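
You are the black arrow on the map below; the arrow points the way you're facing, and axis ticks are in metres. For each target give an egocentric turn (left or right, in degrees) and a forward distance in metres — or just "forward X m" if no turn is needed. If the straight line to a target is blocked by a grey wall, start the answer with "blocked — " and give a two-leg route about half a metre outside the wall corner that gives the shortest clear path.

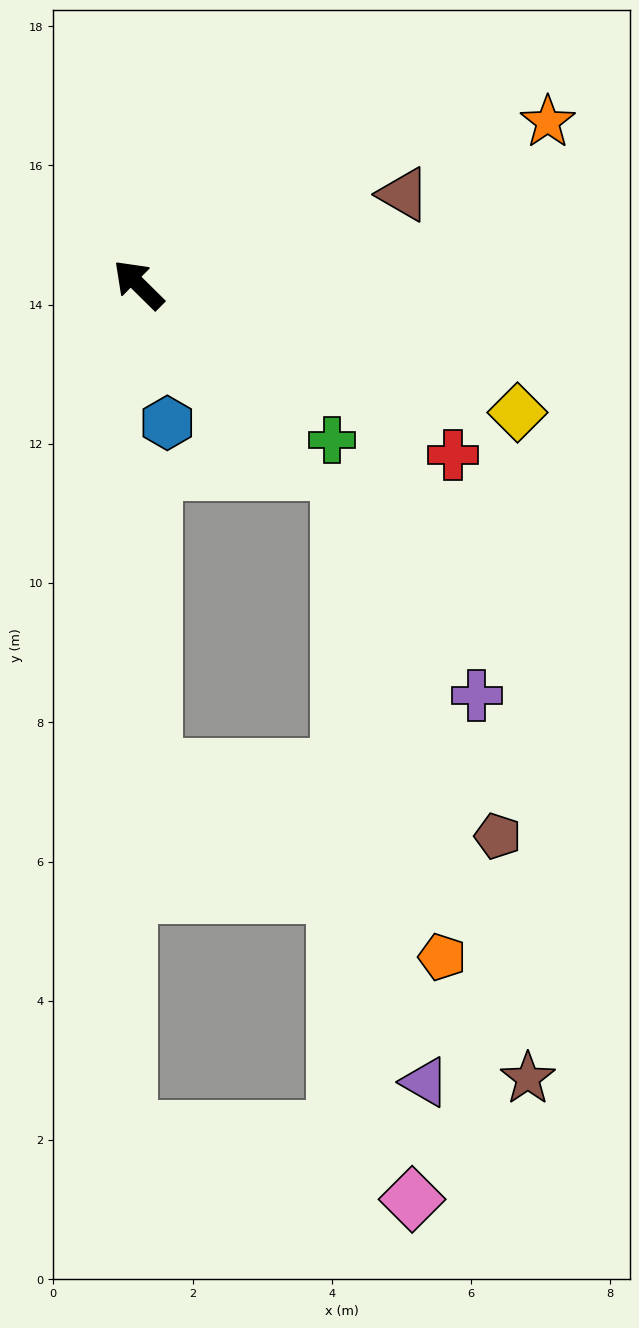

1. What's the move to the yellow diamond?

turn right 154°, forward 5.7 m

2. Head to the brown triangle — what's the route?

turn right 117°, forward 4.0 m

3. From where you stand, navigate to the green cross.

turn right 174°, forward 3.6 m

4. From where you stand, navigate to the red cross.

turn right 164°, forward 5.1 m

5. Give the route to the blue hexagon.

turn left 146°, forward 2.0 m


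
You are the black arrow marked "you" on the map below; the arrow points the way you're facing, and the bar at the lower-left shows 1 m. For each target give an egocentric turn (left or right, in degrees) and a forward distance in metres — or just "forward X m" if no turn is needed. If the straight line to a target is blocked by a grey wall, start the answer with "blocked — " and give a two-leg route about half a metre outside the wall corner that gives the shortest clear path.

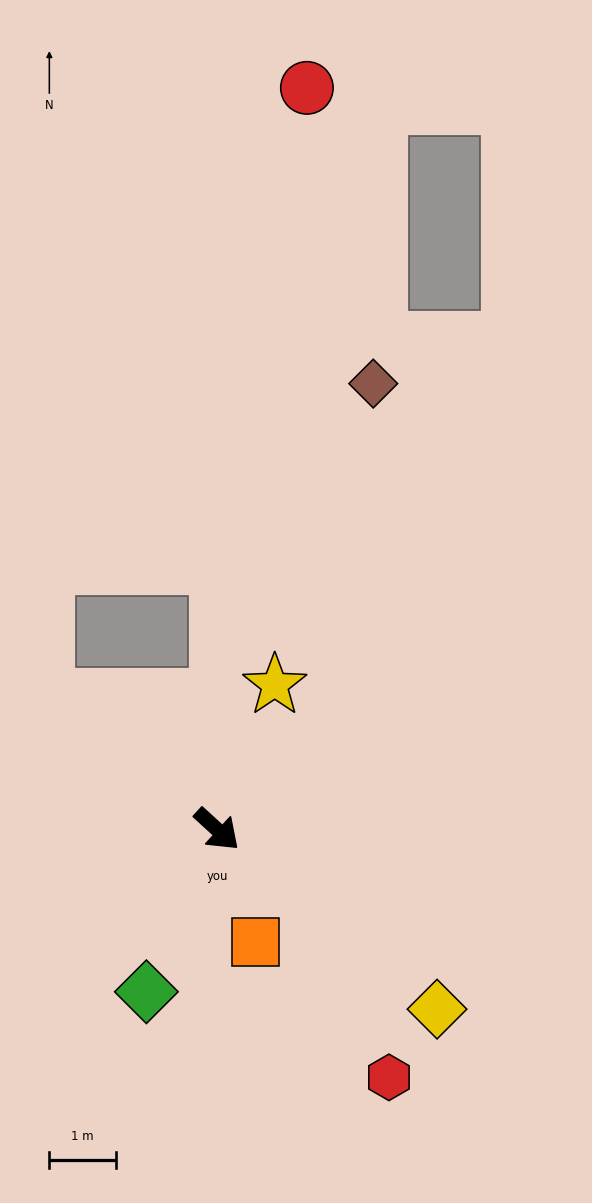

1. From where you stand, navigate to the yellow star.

turn left 111°, forward 2.3 m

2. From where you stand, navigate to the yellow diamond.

turn left 3°, forward 4.3 m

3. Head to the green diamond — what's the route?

turn right 71°, forward 2.7 m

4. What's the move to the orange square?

turn right 29°, forward 1.8 m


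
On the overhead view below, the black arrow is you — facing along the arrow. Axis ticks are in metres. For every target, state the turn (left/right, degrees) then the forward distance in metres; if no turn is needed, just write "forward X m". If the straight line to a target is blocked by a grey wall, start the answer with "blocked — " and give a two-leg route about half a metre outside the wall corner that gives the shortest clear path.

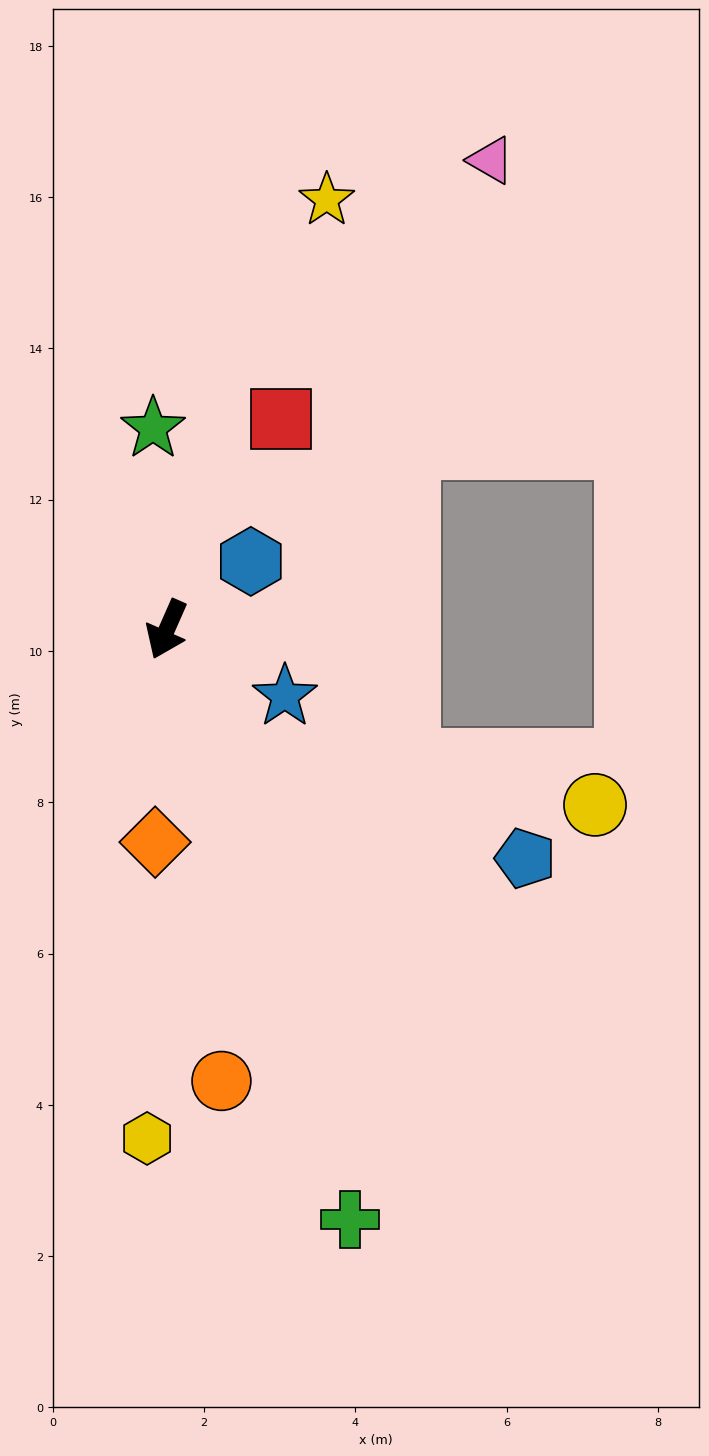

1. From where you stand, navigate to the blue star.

turn left 84°, forward 1.8 m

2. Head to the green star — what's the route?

turn right 152°, forward 2.7 m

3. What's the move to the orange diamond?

turn left 21°, forward 2.8 m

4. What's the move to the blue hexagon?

turn left 153°, forward 1.4 m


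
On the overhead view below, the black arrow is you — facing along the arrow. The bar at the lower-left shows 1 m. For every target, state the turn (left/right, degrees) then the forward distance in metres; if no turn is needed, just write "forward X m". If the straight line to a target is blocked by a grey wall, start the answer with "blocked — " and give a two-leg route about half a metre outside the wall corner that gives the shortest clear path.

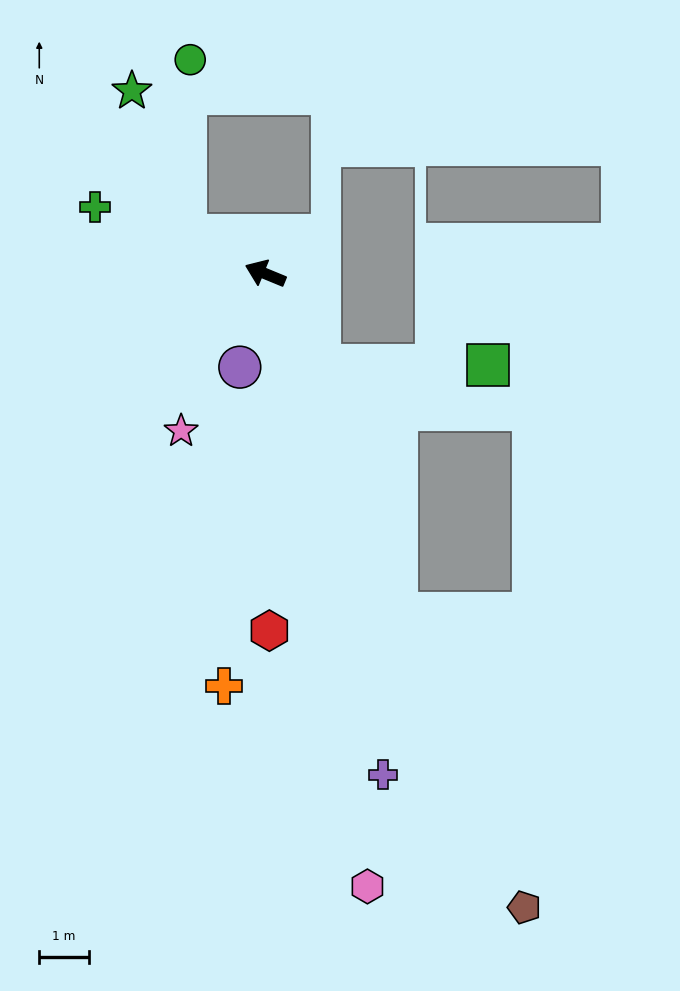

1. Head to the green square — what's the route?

blocked — turn left 143°, forward 2.2 m, then turn left 59°, forward 3.4 m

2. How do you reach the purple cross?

turn left 126°, forward 10.4 m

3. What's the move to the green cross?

forward 3.7 m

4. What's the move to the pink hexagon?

turn left 122°, forward 12.6 m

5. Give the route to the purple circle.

turn left 97°, forward 2.0 m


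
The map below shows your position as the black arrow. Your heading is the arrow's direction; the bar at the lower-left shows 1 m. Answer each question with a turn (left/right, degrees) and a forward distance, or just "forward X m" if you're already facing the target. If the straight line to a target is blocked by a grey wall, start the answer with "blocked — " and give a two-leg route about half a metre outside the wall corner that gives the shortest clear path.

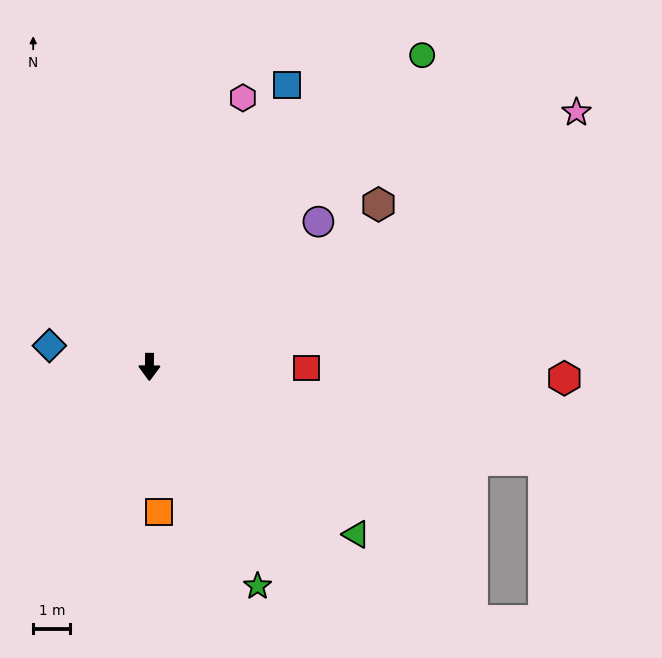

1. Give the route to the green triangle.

turn left 51°, forward 7.2 m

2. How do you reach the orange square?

turn left 4°, forward 3.9 m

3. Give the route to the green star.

turn left 27°, forward 6.6 m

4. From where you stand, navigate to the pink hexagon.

turn left 161°, forward 7.7 m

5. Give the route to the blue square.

turn left 154°, forward 8.4 m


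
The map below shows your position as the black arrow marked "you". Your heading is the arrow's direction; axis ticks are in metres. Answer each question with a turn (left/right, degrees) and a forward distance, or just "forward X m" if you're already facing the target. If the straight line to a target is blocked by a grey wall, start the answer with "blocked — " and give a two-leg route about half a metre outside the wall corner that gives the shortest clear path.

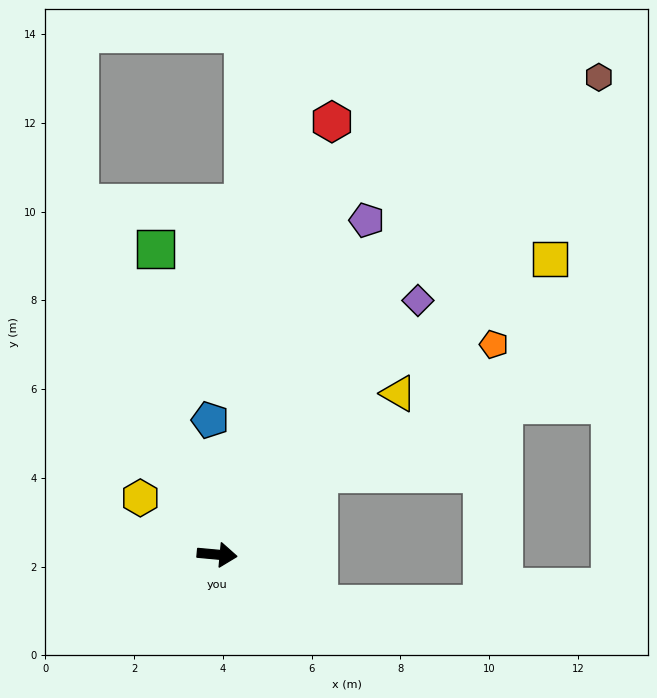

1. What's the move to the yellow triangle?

turn left 47°, forward 5.5 m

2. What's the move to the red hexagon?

turn left 80°, forward 10.1 m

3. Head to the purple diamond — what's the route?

turn left 57°, forward 7.3 m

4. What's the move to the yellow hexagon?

turn left 149°, forward 2.2 m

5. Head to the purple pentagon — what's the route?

turn left 71°, forward 8.3 m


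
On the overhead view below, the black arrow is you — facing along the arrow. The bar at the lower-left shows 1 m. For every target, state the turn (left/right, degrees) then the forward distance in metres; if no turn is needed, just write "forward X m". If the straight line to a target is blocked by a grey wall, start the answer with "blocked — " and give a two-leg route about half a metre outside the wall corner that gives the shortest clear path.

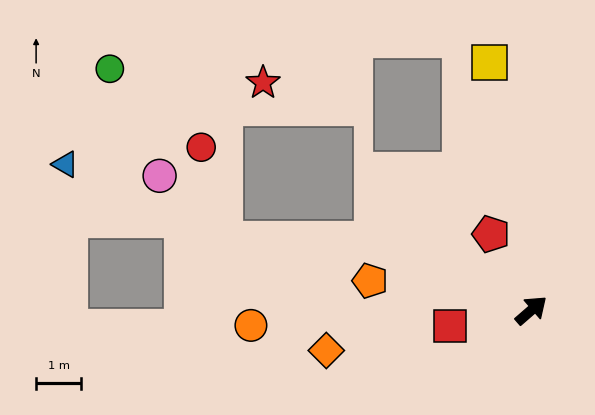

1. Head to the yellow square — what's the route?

turn left 59°, forward 5.6 m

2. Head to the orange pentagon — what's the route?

turn left 129°, forward 3.6 m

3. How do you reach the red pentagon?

turn left 77°, forward 1.9 m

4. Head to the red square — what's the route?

turn left 150°, forward 1.8 m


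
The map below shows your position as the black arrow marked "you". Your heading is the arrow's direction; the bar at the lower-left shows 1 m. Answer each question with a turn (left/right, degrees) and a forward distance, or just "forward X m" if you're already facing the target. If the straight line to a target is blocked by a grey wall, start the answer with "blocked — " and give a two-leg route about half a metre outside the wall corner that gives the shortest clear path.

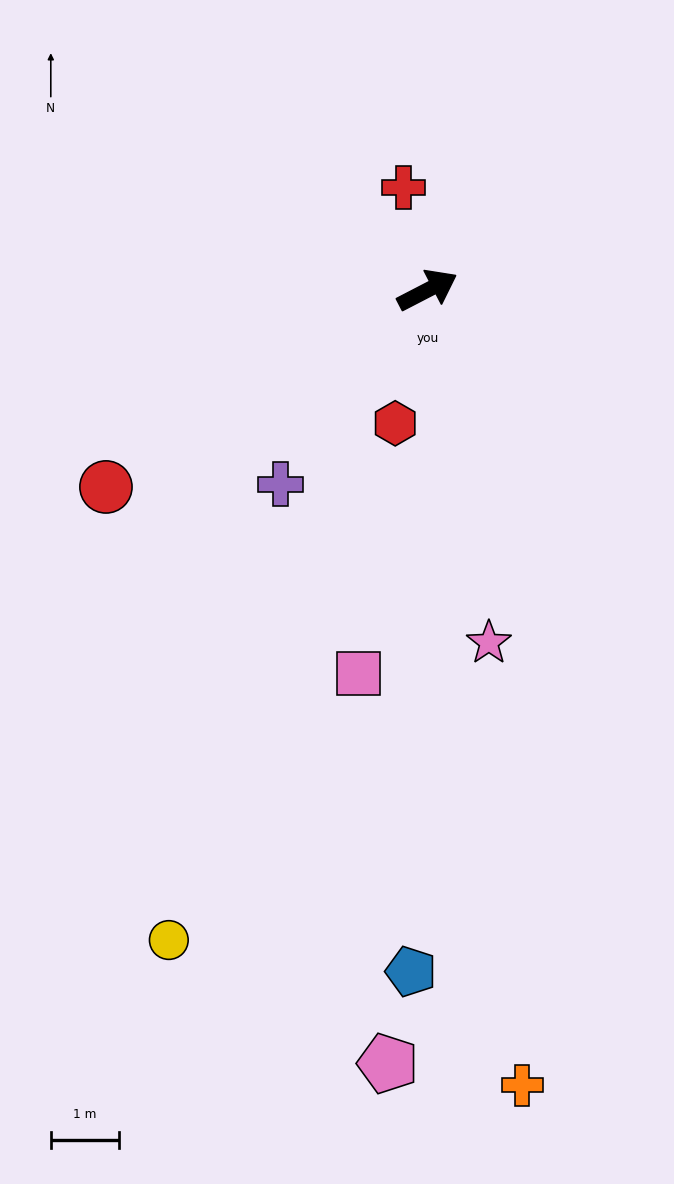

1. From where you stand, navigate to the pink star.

turn right 108°, forward 5.2 m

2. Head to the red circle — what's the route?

turn right 176°, forward 5.5 m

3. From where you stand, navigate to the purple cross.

turn right 154°, forward 3.6 m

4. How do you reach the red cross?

turn left 76°, forward 1.5 m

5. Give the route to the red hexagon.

turn right 131°, forward 2.0 m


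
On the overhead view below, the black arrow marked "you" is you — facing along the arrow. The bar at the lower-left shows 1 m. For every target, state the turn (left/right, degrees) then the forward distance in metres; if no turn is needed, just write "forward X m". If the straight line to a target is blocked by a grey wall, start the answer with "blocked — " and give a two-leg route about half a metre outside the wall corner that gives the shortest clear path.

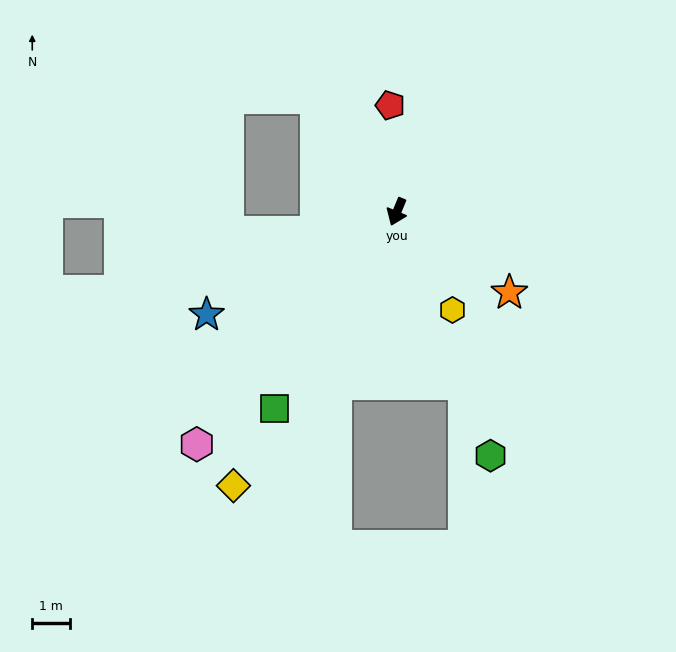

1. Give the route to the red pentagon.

turn right 154°, forward 2.9 m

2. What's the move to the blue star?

turn right 39°, forward 5.8 m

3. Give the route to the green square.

turn right 9°, forward 6.2 m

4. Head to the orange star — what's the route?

turn left 77°, forward 3.7 m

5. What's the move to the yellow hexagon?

turn left 52°, forward 3.0 m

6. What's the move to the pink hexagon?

turn right 18°, forward 8.2 m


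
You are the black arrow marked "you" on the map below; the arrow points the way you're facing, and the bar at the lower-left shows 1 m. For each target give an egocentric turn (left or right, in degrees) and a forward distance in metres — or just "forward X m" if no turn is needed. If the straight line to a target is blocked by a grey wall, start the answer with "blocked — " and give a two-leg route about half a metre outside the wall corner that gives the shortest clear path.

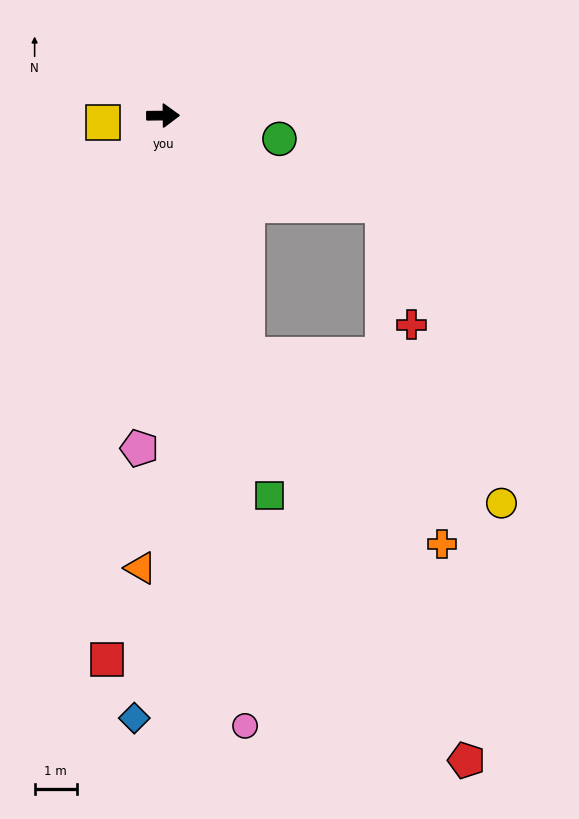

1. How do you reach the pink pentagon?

turn right 95°, forward 7.9 m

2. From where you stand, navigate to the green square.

turn right 75°, forward 9.4 m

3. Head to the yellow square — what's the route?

turn right 174°, forward 1.4 m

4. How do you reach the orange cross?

blocked — turn right 71°, forward 6.0 m, then turn left 26°, forward 6.5 m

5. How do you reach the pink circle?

turn right 83°, forward 14.6 m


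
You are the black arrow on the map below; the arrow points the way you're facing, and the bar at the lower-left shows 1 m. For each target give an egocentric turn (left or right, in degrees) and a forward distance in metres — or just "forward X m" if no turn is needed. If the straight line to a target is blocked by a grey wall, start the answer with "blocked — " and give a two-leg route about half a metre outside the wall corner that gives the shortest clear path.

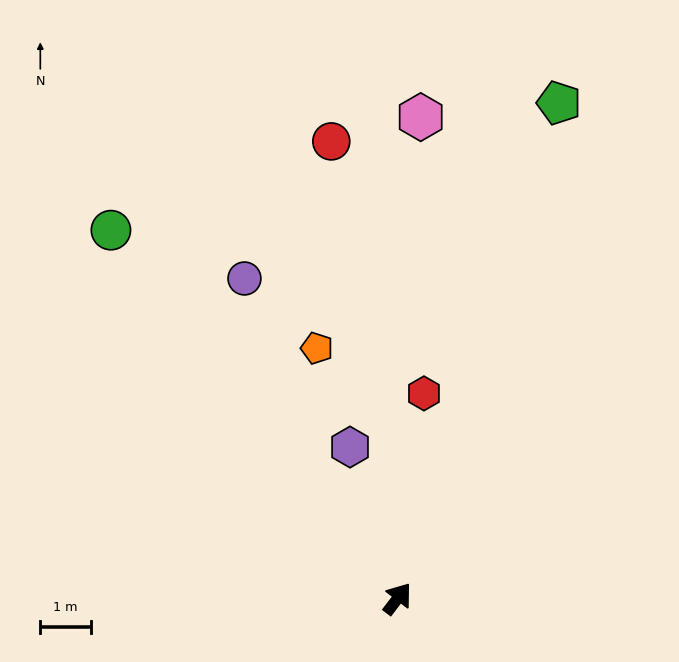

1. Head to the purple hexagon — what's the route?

turn left 55°, forward 3.2 m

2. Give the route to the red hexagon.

turn left 30°, forward 4.1 m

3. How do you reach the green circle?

turn left 75°, forward 9.3 m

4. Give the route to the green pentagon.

turn left 19°, forward 10.4 m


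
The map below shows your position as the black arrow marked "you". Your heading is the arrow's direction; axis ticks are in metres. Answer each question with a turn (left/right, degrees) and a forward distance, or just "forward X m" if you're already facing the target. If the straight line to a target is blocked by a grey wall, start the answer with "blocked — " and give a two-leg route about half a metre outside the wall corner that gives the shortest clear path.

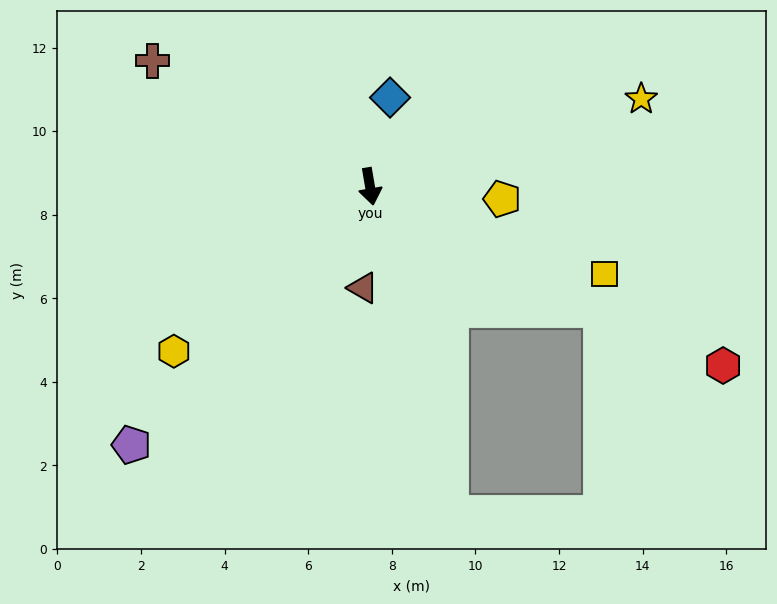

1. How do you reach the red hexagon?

turn left 53°, forward 9.5 m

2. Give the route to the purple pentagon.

turn right 52°, forward 8.4 m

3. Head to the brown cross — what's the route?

turn right 130°, forward 6.0 m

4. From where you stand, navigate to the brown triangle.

turn right 14°, forward 2.4 m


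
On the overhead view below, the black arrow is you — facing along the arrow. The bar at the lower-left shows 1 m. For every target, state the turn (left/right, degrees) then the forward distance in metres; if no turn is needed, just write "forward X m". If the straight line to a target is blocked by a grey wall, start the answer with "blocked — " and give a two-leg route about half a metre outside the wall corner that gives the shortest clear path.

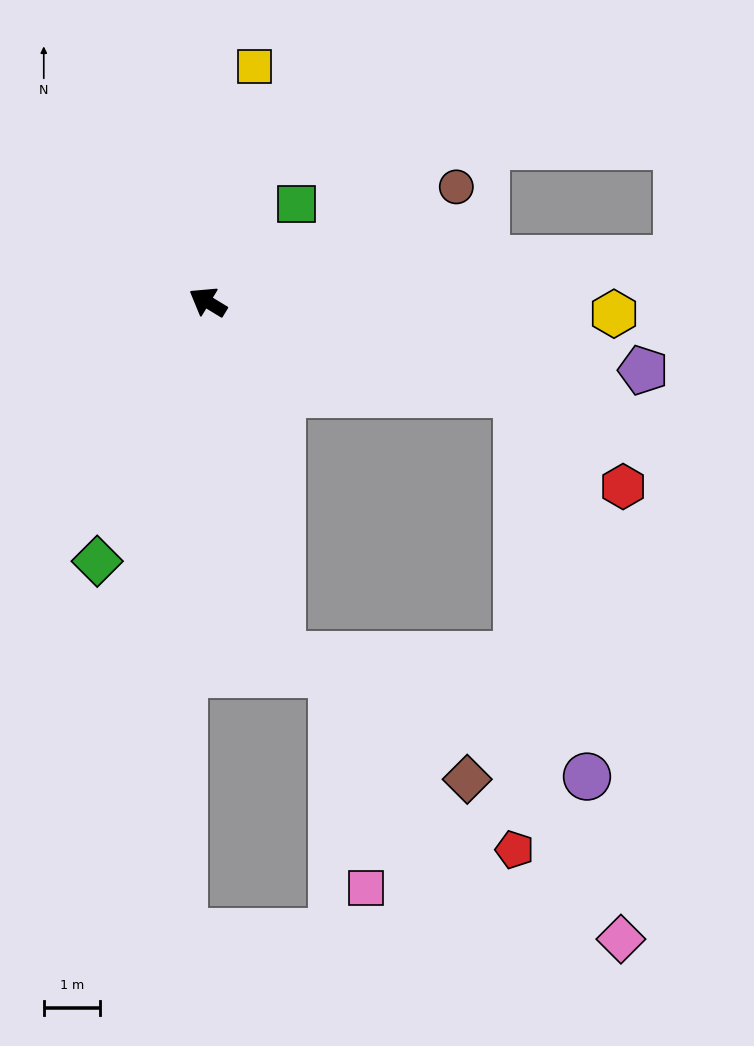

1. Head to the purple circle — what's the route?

blocked — turn left 133°, forward 6.4 m, then turn left 57°, forward 5.9 m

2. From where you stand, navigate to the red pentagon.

blocked — turn right 165°, forward 5.7 m, then turn right 74°, forward 8.1 m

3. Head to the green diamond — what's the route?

turn left 98°, forward 5.0 m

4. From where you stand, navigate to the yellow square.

turn right 70°, forward 4.3 m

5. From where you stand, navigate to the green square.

turn right 101°, forward 2.4 m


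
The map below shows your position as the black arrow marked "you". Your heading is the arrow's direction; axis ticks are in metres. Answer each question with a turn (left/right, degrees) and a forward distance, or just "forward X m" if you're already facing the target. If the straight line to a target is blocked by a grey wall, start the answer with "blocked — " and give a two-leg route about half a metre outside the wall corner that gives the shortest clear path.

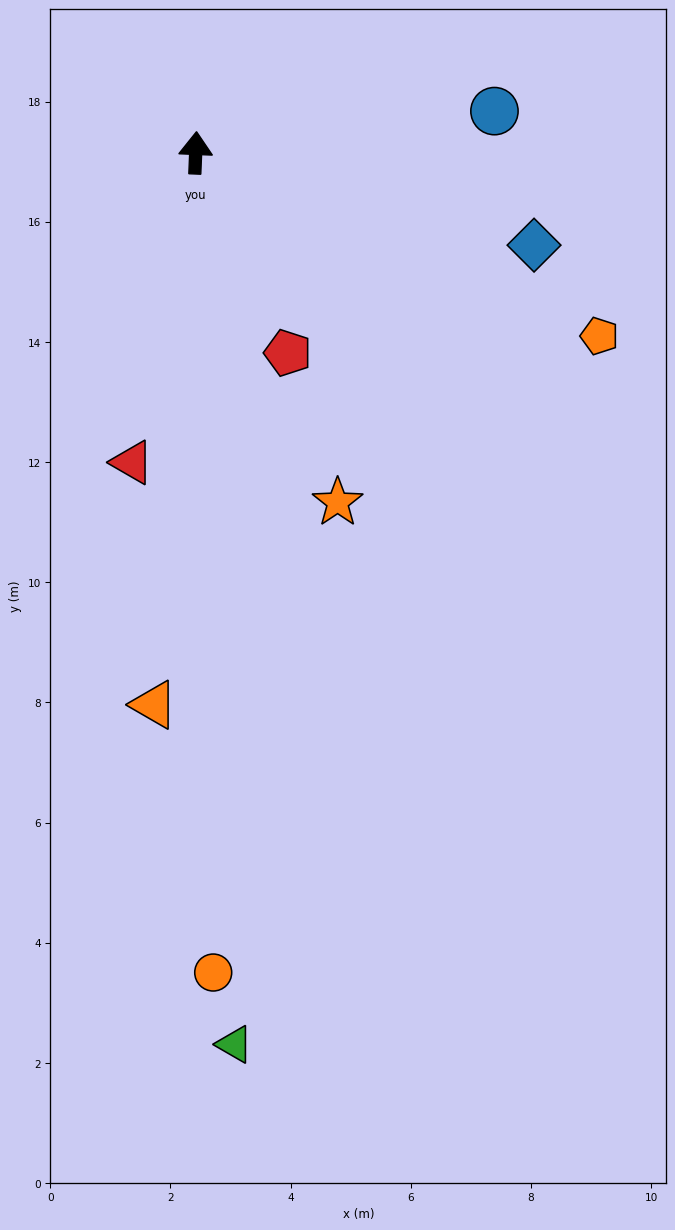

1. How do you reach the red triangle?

turn left 171°, forward 5.3 m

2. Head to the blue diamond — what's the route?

turn right 103°, forward 5.8 m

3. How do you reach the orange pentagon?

turn right 112°, forward 7.4 m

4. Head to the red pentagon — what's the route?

turn right 153°, forward 3.7 m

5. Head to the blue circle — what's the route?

turn right 80°, forward 5.0 m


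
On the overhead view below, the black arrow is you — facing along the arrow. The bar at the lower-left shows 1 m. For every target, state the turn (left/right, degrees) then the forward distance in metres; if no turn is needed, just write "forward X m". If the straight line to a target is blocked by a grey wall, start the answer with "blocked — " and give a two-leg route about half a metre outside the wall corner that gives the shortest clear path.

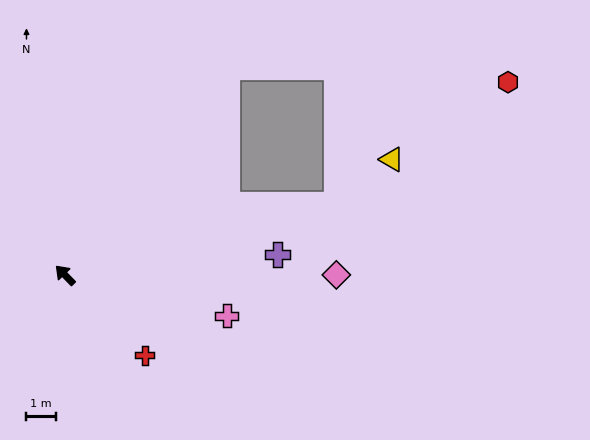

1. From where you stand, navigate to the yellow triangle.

blocked — turn right 120°, forward 9.6 m, then turn left 25°, forward 2.5 m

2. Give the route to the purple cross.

turn right 129°, forward 7.3 m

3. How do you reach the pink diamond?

turn right 134°, forward 9.3 m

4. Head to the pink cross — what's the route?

turn right 148°, forward 5.7 m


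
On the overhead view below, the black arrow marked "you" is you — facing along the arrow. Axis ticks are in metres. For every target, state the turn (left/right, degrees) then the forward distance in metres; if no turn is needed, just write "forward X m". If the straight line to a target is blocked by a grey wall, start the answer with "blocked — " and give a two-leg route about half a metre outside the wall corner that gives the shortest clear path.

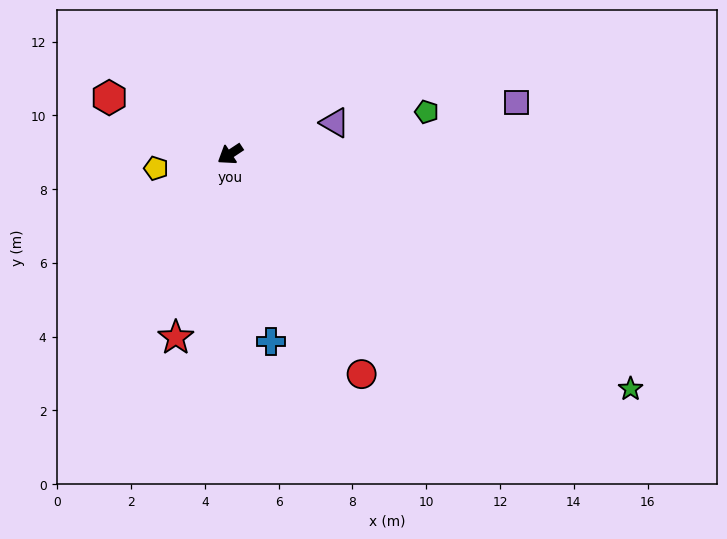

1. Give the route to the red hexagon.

turn right 59°, forward 3.6 m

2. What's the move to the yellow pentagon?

turn right 23°, forward 2.0 m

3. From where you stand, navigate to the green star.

turn left 116°, forward 12.6 m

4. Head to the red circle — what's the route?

turn left 87°, forward 6.9 m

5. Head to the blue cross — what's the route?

turn left 69°, forward 5.2 m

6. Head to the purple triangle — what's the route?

turn left 163°, forward 3.0 m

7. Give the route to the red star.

turn left 40°, forward 5.2 m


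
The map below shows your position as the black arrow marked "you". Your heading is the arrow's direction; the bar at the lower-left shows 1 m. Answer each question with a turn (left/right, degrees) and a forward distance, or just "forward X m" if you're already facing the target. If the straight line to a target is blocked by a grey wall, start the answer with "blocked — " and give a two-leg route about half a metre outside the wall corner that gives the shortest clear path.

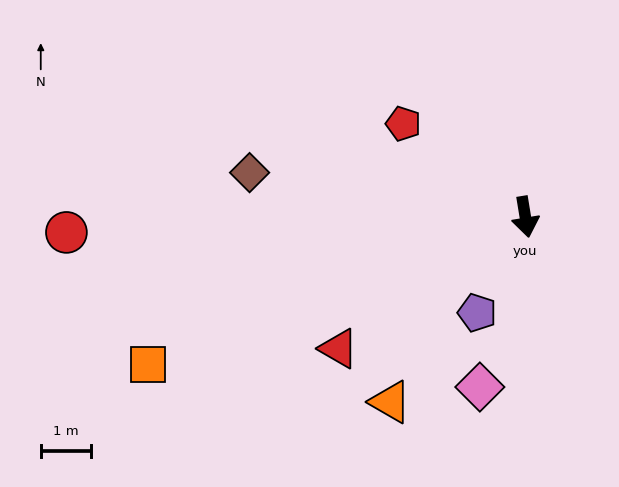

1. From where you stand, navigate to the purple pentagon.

turn right 36°, forward 2.1 m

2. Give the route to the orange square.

turn right 78°, forward 8.1 m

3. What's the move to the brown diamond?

turn right 108°, forward 5.6 m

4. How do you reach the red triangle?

turn right 64°, forward 4.6 m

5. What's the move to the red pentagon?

turn right 137°, forward 3.1 m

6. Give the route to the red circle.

turn right 97°, forward 9.1 m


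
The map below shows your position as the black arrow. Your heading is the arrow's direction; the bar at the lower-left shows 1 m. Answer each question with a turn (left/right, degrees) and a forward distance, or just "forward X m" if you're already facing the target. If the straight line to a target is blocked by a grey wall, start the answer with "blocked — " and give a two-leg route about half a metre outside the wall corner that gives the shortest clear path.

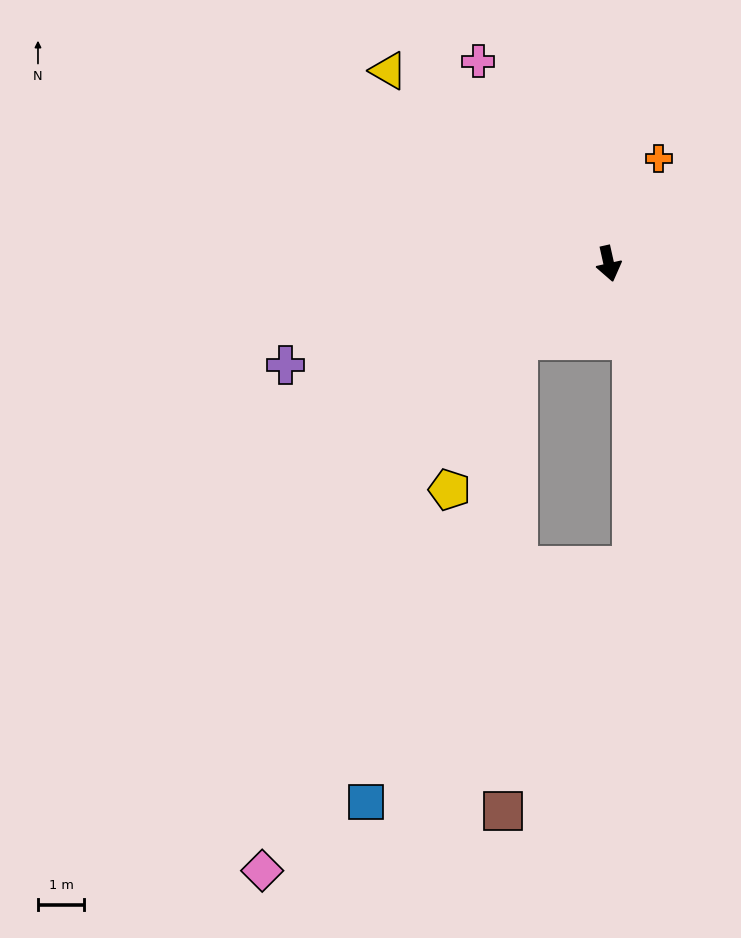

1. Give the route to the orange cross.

turn left 142°, forward 2.5 m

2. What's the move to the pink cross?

turn right 160°, forward 5.2 m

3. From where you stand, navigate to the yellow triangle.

turn right 144°, forward 6.3 m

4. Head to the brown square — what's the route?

blocked — turn right 62°, forward 2.6 m, then turn left 47°, forward 10.2 m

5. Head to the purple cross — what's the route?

turn right 85°, forward 7.3 m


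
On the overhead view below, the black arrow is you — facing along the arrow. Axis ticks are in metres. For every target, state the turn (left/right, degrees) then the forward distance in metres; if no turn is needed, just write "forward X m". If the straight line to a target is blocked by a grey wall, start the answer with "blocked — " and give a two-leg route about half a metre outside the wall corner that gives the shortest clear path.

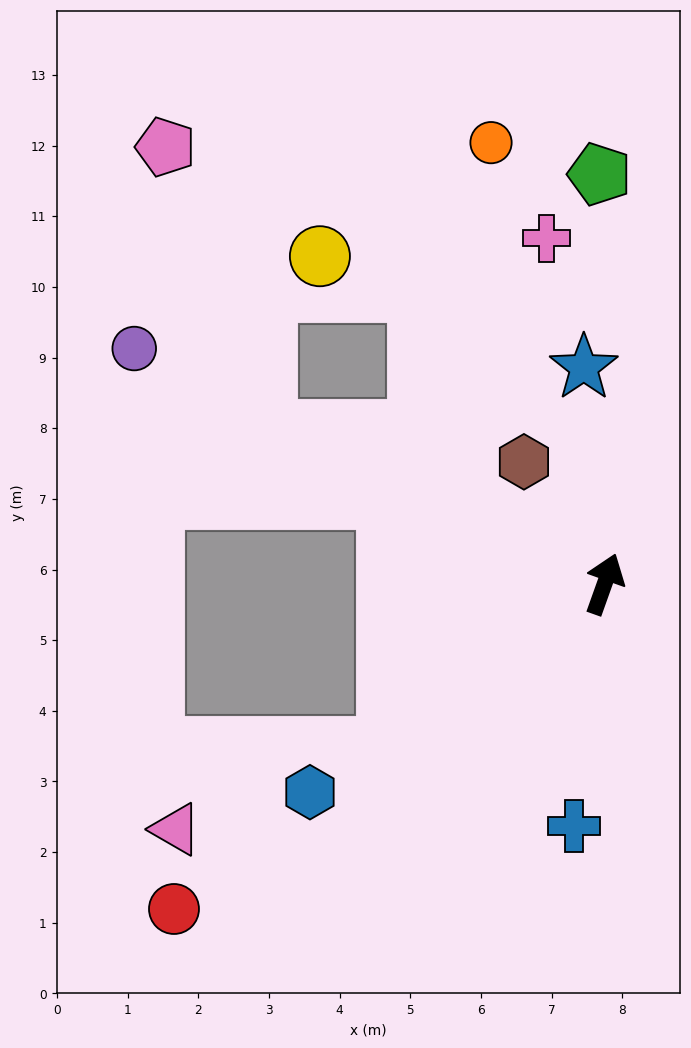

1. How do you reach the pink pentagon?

blocked — turn left 85°, forward 5.2 m, then turn right 46°, forward 4.3 m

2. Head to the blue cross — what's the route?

turn right 168°, forward 3.4 m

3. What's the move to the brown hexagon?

turn left 53°, forward 2.1 m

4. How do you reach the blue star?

turn left 25°, forward 3.1 m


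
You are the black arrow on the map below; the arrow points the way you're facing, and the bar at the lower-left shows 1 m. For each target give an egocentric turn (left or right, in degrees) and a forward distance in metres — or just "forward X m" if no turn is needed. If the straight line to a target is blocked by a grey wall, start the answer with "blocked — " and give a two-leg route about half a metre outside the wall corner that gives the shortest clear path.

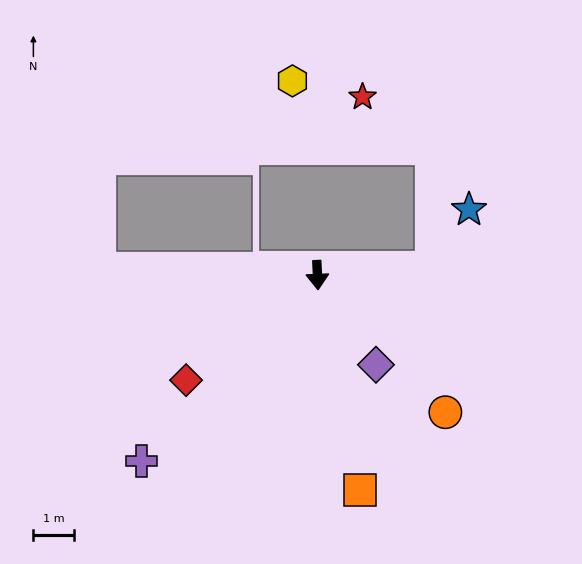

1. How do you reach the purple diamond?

turn left 31°, forward 2.6 m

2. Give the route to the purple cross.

turn right 46°, forward 6.3 m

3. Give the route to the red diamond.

turn right 54°, forward 4.1 m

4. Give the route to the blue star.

blocked — turn left 91°, forward 2.8 m, then turn left 55°, forward 1.7 m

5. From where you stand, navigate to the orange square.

turn left 9°, forward 5.4 m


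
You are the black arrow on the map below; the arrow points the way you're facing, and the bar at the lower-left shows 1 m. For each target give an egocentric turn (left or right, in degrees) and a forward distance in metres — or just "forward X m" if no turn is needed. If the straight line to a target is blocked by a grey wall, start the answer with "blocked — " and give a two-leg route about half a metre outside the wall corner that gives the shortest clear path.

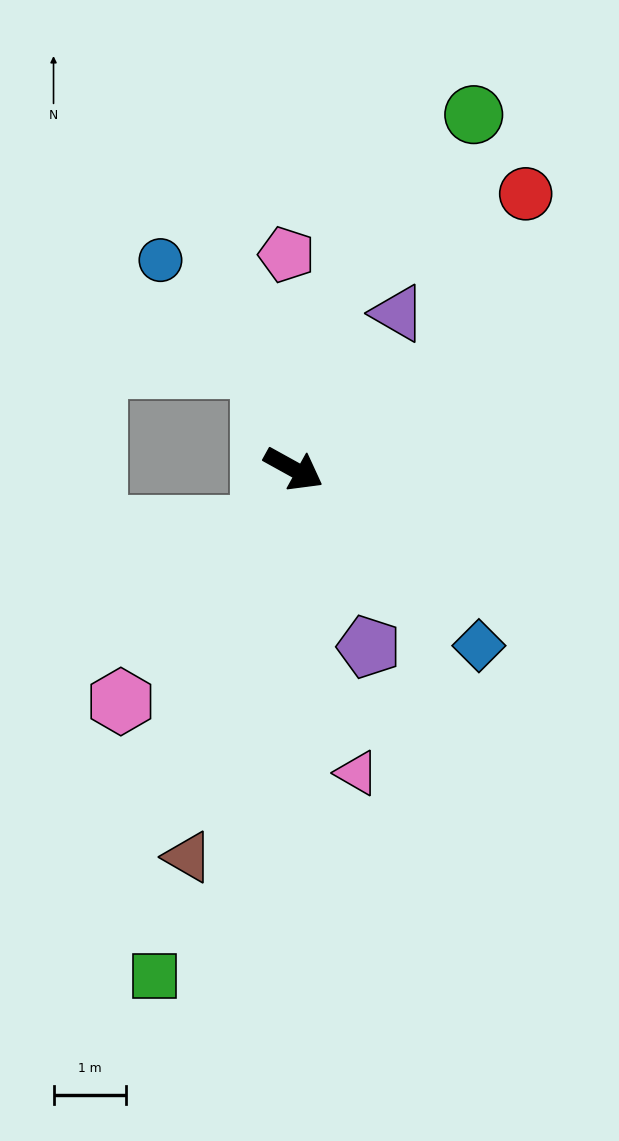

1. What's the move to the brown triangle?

turn right 76°, forward 5.5 m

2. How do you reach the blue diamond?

turn right 15°, forward 3.5 m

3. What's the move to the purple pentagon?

turn right 38°, forward 2.6 m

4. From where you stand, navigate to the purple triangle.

turn left 85°, forward 2.6 m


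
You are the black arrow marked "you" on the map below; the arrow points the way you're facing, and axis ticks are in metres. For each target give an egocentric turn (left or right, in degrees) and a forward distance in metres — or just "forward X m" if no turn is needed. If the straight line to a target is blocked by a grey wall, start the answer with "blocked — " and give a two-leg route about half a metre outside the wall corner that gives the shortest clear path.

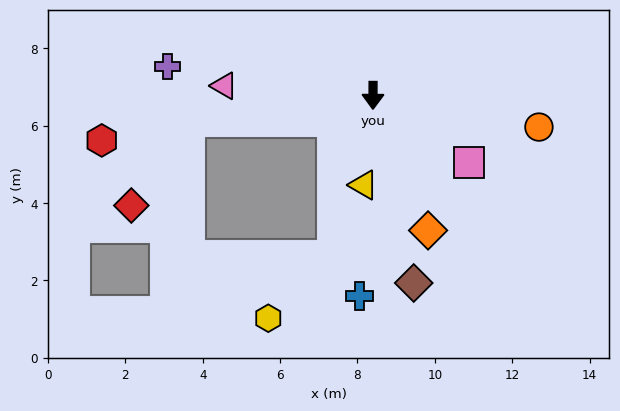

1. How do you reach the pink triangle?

turn right 93°, forward 3.9 m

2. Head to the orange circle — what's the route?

turn left 79°, forward 4.4 m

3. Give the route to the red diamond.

blocked — turn right 82°, forward 4.8 m, then turn left 48°, forward 2.7 m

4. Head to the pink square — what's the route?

turn left 55°, forward 3.0 m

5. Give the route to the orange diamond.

turn left 22°, forward 3.8 m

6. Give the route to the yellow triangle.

turn right 6°, forward 2.3 m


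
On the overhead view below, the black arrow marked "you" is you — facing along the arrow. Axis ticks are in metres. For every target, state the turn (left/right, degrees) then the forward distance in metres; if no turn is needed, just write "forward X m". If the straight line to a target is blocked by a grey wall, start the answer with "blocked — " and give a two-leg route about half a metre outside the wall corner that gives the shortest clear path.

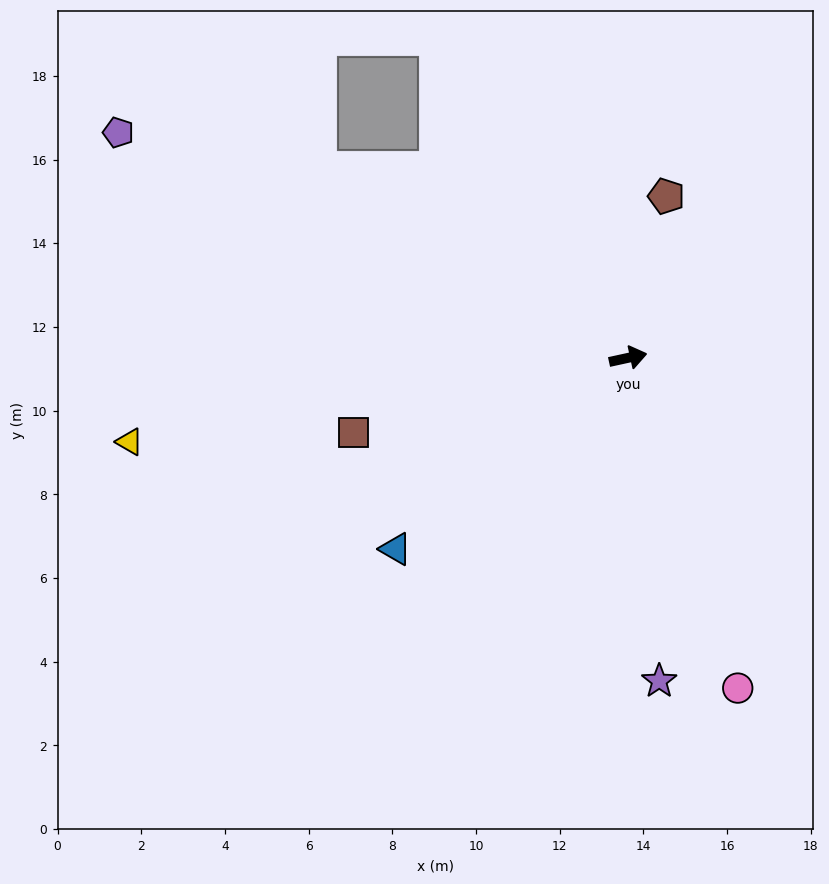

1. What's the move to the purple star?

turn right 97°, forward 7.8 m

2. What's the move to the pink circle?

turn right 84°, forward 8.3 m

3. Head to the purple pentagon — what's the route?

turn left 144°, forward 13.3 m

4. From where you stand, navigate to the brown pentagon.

turn left 64°, forward 4.0 m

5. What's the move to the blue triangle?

turn right 153°, forward 7.2 m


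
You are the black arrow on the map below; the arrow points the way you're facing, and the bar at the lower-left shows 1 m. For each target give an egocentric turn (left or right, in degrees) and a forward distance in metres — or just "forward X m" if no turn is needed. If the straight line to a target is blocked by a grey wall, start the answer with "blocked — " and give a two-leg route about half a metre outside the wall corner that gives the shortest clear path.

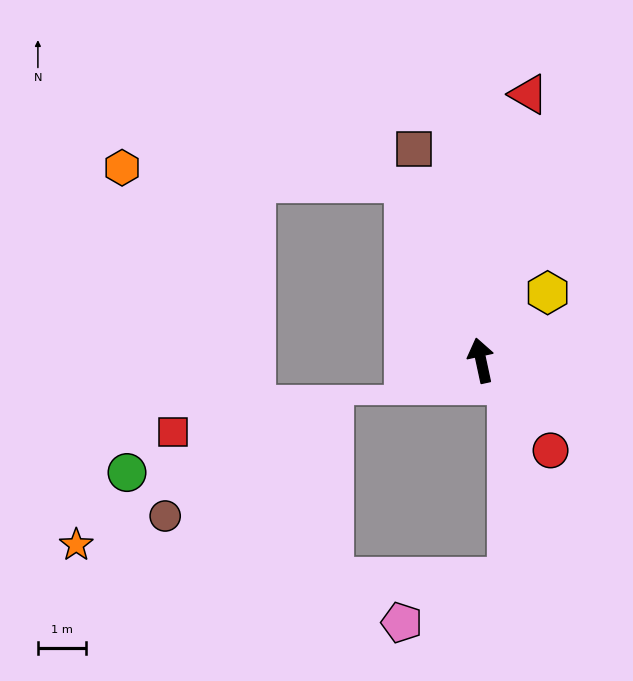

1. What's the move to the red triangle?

turn right 22°, forward 5.6 m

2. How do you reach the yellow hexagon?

turn right 57°, forward 2.0 m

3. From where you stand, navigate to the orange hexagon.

blocked — turn left 11°, forward 4.0 m, then turn left 64°, forward 5.9 m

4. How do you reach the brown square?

turn left 5°, forward 4.6 m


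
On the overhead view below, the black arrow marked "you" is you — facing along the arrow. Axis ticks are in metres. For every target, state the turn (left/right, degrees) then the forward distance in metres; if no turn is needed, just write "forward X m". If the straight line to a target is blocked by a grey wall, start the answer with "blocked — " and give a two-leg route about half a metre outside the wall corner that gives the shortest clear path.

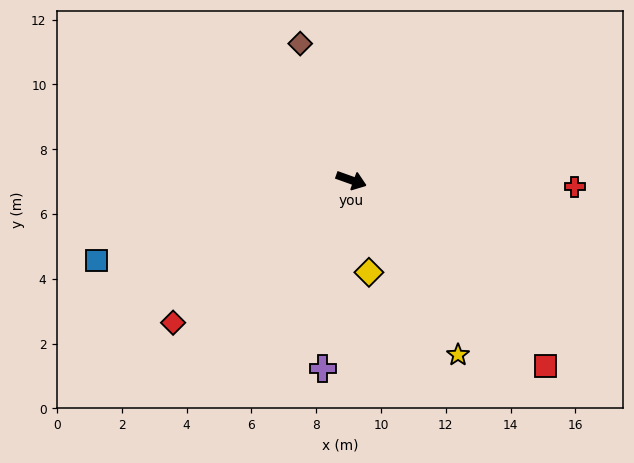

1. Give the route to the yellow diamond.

turn right 59°, forward 2.9 m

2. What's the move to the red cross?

turn left 18°, forward 6.9 m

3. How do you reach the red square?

turn right 24°, forward 8.3 m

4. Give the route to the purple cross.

turn right 79°, forward 5.9 m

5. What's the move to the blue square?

turn right 143°, forward 8.2 m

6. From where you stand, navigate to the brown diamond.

turn left 130°, forward 4.5 m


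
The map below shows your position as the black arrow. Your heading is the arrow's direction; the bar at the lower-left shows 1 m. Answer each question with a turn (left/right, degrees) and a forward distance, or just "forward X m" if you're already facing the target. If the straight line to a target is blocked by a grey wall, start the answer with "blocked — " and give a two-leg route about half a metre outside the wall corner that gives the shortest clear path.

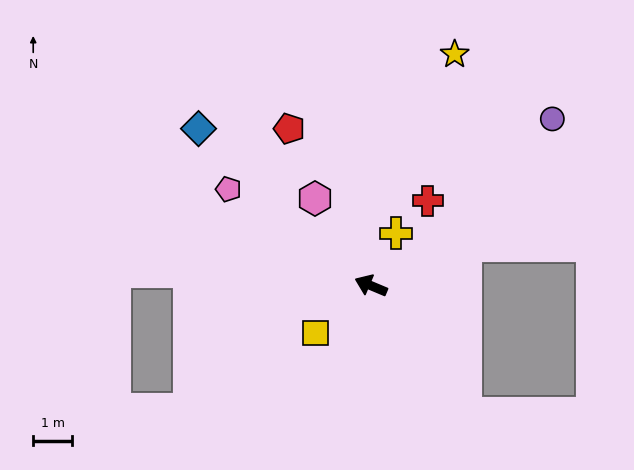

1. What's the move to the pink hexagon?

turn right 35°, forward 2.7 m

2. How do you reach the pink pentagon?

turn right 11°, forward 4.4 m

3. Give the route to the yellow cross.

turn right 93°, forward 1.5 m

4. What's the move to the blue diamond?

turn right 20°, forward 6.0 m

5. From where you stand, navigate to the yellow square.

turn left 63°, forward 1.9 m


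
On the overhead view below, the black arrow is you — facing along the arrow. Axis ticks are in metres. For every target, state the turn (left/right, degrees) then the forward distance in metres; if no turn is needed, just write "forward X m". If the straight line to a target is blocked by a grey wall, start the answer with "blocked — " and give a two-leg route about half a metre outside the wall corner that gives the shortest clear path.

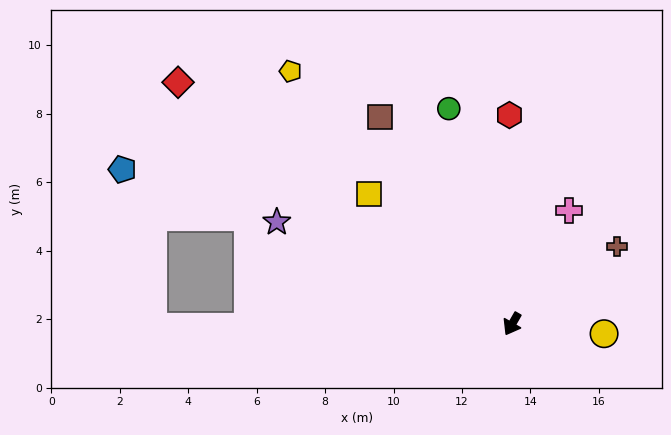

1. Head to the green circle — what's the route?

turn right 134°, forward 6.6 m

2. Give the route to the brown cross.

turn left 156°, forward 3.8 m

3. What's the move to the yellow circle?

turn left 114°, forward 2.7 m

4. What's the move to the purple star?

turn right 84°, forward 7.5 m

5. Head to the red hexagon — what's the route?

turn right 149°, forward 6.1 m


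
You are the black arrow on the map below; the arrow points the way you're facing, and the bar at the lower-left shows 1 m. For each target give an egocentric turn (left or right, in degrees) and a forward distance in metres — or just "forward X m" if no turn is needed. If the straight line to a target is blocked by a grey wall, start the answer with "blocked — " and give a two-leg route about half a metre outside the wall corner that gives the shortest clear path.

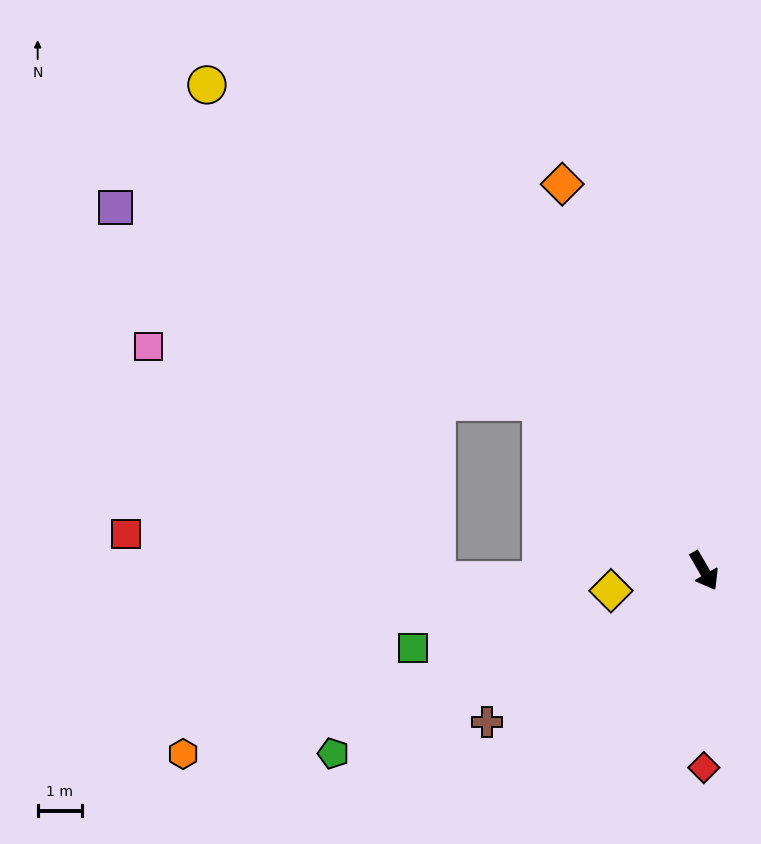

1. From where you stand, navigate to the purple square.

blocked — turn right 166°, forward 5.3 m, then turn left 21°, forward 10.6 m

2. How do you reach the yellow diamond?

turn right 108°, forward 2.2 m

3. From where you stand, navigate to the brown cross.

turn right 85°, forward 6.0 m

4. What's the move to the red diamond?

turn right 30°, forward 4.5 m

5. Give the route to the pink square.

blocked — turn right 166°, forward 5.3 m, then turn left 38°, forward 9.0 m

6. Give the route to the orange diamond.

turn left 170°, forward 9.3 m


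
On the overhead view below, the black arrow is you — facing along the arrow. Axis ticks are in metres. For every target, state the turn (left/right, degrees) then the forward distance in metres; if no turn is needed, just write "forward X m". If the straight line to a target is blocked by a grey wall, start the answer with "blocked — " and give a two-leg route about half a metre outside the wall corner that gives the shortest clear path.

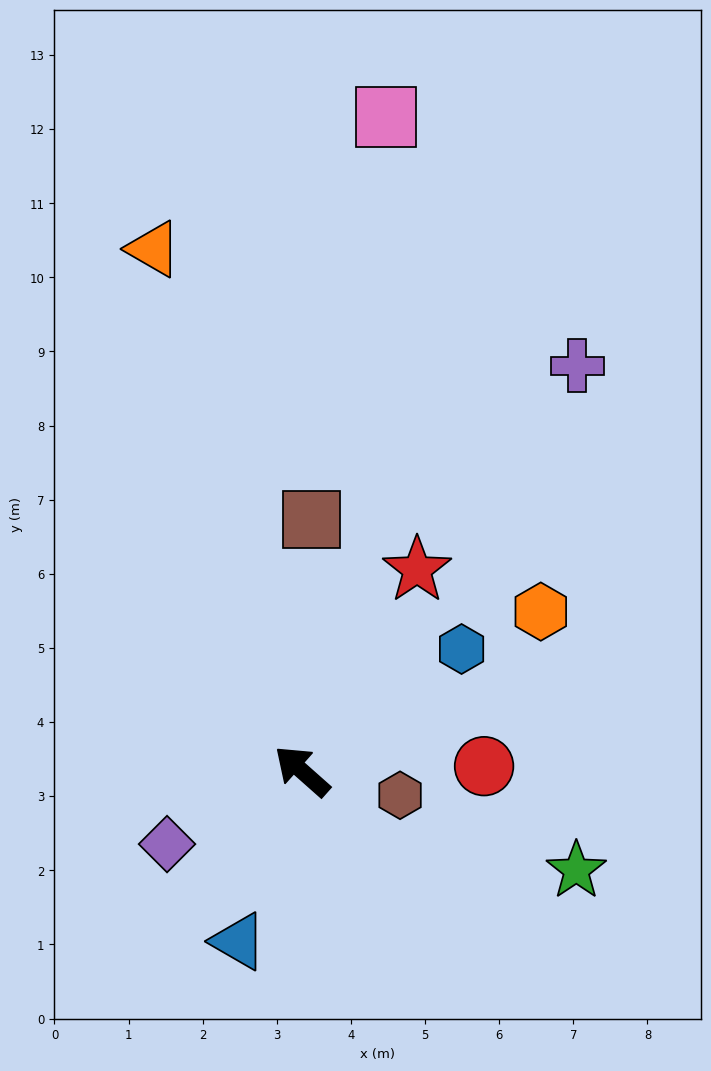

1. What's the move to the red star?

turn right 78°, forward 3.1 m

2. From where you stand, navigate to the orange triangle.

turn right 33°, forward 7.3 m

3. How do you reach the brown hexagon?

turn right 152°, forward 1.4 m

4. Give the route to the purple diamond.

turn left 70°, forward 2.1 m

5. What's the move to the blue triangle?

turn left 111°, forward 2.5 m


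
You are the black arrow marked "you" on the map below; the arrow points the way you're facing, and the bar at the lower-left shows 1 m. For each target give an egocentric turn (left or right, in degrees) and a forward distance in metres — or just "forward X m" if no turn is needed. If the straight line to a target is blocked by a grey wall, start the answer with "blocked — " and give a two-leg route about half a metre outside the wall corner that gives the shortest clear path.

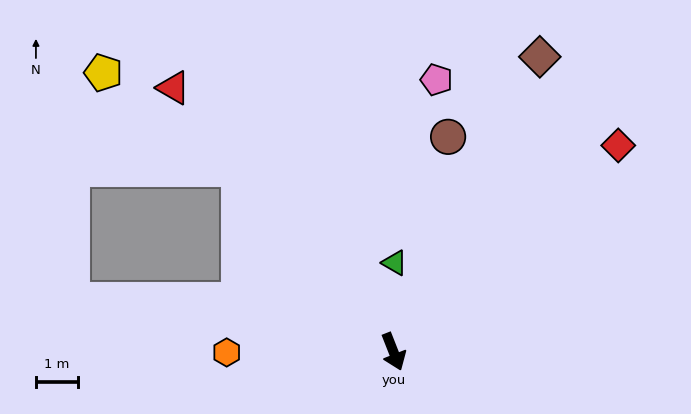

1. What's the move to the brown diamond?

turn left 132°, forward 7.8 m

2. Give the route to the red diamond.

turn left 111°, forward 7.2 m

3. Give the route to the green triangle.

turn left 158°, forward 2.1 m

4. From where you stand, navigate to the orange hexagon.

turn right 111°, forward 3.9 m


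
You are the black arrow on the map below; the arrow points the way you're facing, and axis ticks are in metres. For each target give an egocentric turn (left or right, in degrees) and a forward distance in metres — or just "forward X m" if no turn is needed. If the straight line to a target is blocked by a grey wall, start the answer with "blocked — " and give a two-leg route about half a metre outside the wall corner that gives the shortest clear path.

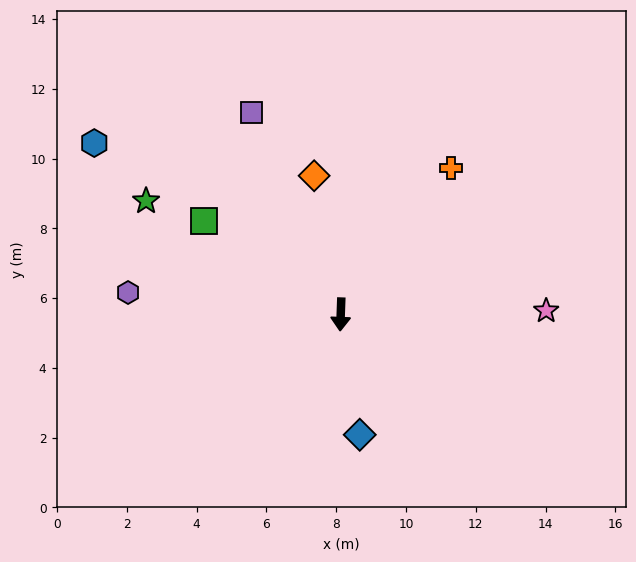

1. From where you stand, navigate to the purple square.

turn right 154°, forward 6.3 m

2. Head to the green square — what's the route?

turn right 122°, forward 4.8 m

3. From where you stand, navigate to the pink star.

turn left 93°, forward 5.9 m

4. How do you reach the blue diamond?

turn left 11°, forward 3.5 m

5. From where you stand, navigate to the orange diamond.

turn right 167°, forward 4.0 m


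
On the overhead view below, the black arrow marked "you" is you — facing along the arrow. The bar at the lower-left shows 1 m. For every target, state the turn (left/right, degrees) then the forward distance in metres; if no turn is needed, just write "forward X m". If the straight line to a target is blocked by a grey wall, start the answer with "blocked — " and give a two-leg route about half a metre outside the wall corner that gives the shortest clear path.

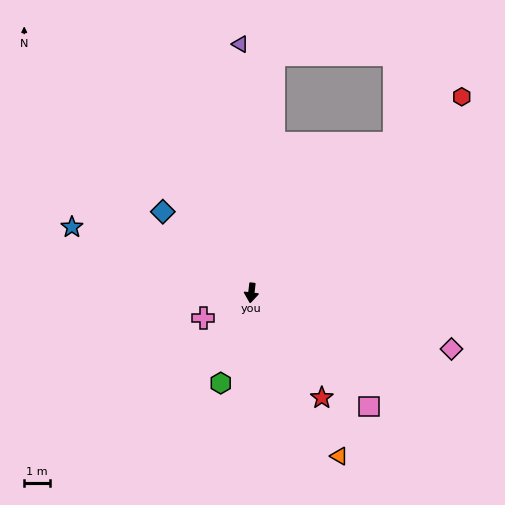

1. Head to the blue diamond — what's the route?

turn right 126°, forward 4.7 m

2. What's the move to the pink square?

turn left 53°, forward 6.5 m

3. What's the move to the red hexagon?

turn left 140°, forward 11.3 m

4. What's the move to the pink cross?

turn right 56°, forward 2.1 m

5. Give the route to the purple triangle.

turn right 171°, forward 9.8 m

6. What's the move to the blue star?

turn right 103°, forward 7.5 m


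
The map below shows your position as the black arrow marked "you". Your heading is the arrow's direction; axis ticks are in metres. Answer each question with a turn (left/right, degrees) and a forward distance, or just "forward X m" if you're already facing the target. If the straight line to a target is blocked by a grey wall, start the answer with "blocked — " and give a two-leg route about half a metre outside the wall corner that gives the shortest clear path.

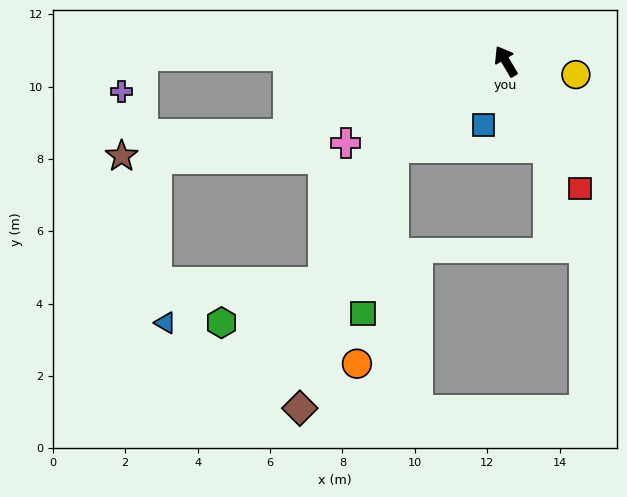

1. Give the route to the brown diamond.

blocked — turn left 97°, forward 3.9 m, then turn left 33°, forward 7.6 m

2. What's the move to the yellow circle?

turn right 131°, forward 2.0 m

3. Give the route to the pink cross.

turn left 86°, forward 5.0 m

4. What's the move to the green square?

blocked — turn left 97°, forward 3.9 m, then turn left 42°, forward 4.7 m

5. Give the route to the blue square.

turn left 130°, forward 1.9 m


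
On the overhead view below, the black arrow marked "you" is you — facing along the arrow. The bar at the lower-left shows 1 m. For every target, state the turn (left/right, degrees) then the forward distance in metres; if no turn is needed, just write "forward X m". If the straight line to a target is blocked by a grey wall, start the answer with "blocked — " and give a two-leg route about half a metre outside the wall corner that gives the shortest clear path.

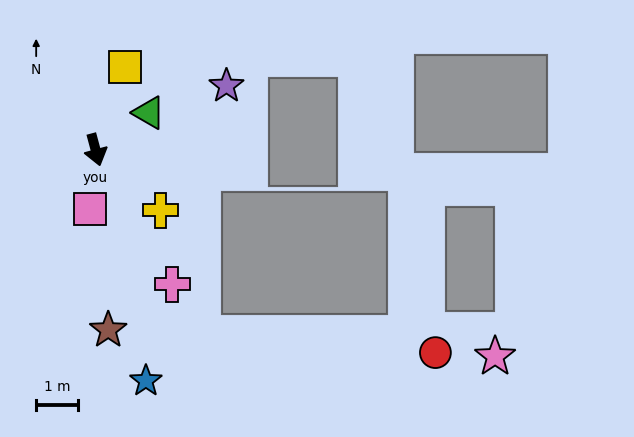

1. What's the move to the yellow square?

turn left 146°, forward 2.1 m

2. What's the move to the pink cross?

turn left 15°, forward 3.7 m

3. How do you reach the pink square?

turn right 20°, forward 1.4 m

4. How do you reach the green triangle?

turn left 110°, forward 1.5 m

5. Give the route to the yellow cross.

turn left 32°, forward 2.1 m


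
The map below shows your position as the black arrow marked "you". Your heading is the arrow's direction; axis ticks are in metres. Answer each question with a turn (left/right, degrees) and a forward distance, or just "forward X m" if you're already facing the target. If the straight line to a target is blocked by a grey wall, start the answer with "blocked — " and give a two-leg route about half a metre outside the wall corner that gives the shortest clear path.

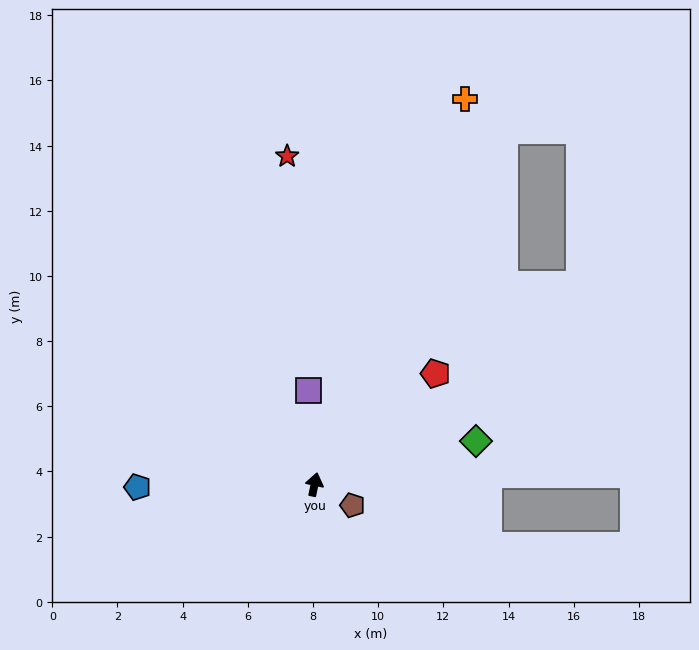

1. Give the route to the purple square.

turn left 16°, forward 2.9 m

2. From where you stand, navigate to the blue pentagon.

turn left 103°, forward 5.4 m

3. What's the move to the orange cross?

turn right 9°, forward 12.7 m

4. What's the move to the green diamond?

turn right 63°, forward 5.1 m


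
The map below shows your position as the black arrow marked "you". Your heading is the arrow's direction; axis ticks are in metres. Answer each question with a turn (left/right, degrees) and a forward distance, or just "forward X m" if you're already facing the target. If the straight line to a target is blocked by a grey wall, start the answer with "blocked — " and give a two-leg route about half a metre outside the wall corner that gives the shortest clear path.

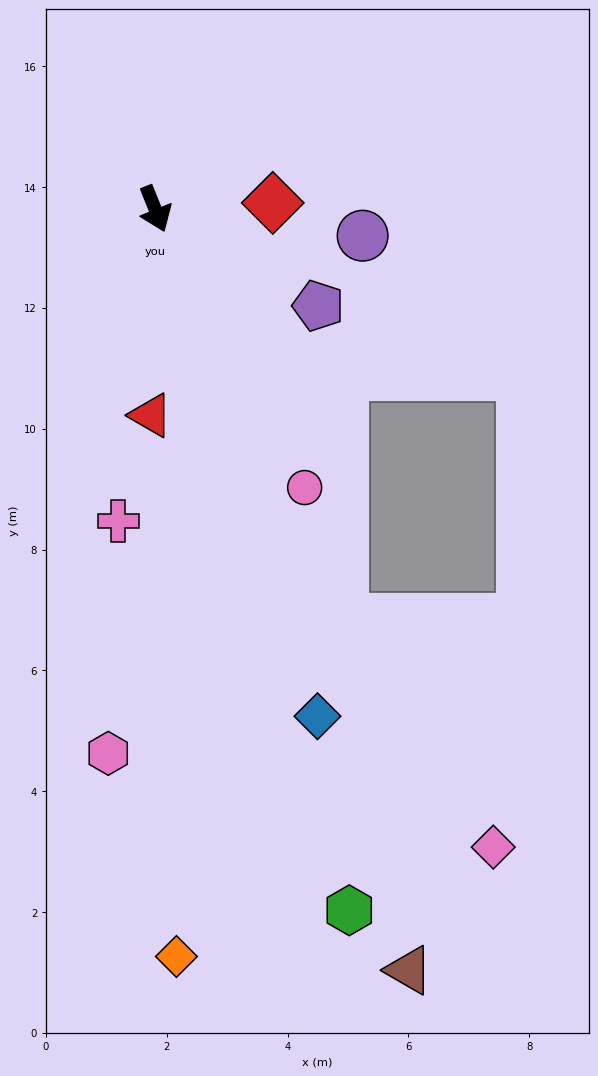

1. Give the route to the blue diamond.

turn right 4°, forward 8.8 m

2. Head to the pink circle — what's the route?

turn left 6°, forward 5.2 m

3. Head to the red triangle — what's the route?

turn right 23°, forward 3.4 m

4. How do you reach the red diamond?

turn left 71°, forward 2.0 m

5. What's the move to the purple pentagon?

turn left 37°, forward 3.1 m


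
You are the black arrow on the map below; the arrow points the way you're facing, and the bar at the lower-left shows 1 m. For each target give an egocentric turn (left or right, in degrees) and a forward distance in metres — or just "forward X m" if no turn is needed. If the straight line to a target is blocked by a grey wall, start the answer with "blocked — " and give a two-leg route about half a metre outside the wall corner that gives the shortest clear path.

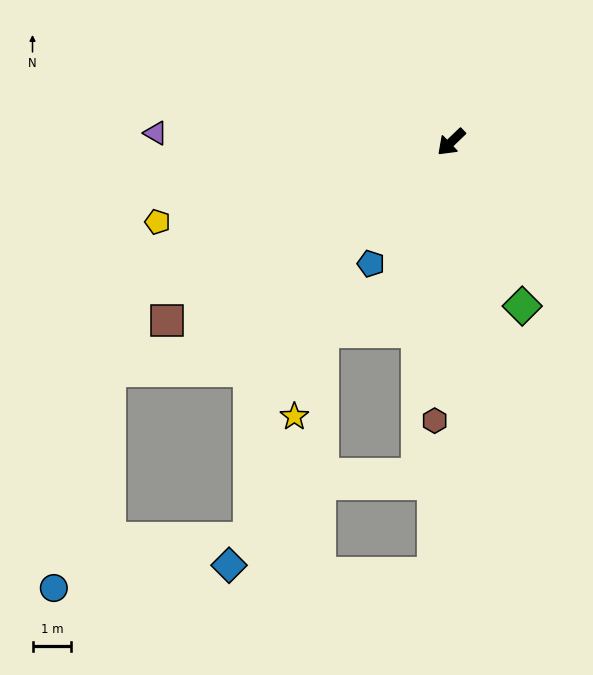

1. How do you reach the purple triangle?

turn right 45°, forward 7.6 m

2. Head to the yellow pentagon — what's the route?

turn right 29°, forward 7.9 m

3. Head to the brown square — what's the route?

turn right 12°, forward 8.7 m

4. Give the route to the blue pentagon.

turn left 13°, forward 3.8 m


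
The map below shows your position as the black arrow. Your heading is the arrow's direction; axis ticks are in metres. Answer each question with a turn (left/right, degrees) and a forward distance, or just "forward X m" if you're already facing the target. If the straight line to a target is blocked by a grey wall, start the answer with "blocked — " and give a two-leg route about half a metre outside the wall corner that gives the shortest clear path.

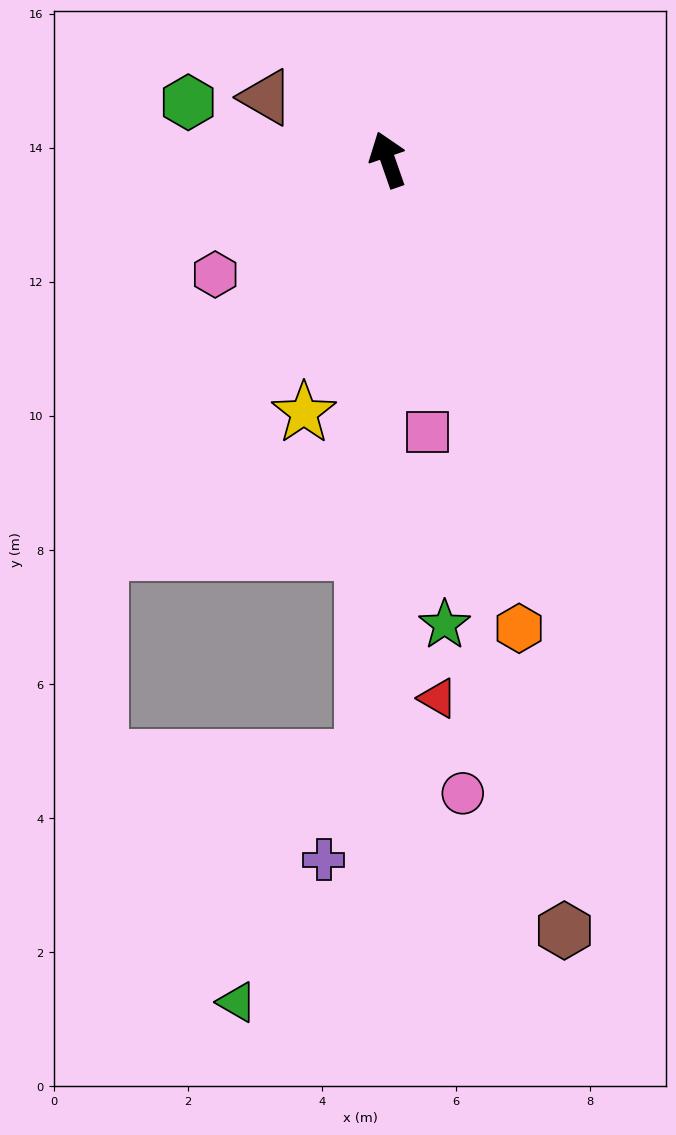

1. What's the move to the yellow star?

turn left 142°, forward 4.0 m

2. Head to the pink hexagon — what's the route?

turn left 104°, forward 3.1 m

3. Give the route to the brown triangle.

turn left 44°, forward 2.0 m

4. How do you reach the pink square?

turn left 169°, forward 4.1 m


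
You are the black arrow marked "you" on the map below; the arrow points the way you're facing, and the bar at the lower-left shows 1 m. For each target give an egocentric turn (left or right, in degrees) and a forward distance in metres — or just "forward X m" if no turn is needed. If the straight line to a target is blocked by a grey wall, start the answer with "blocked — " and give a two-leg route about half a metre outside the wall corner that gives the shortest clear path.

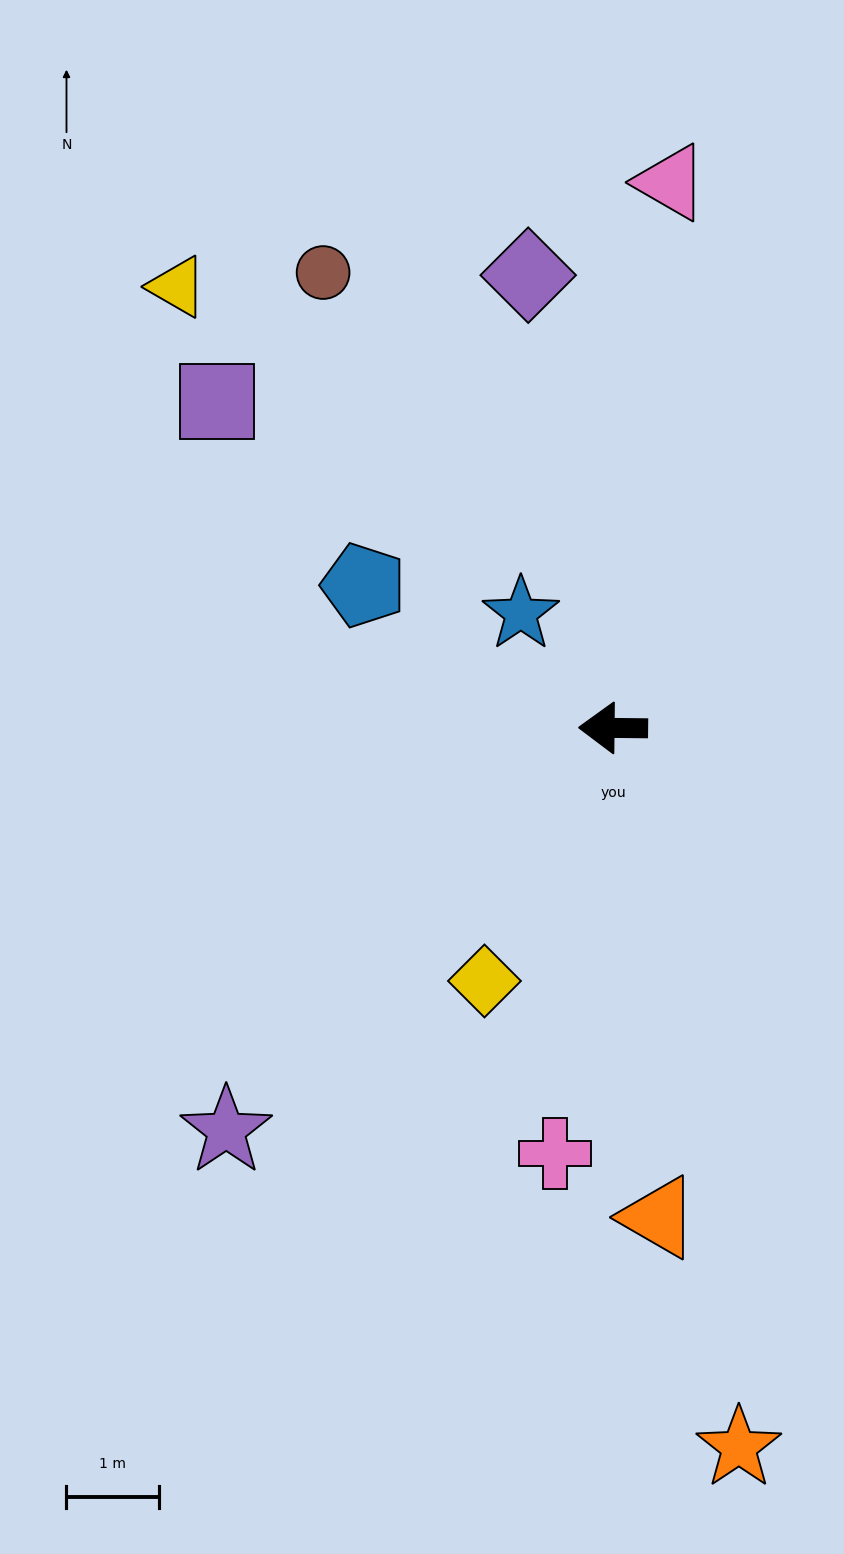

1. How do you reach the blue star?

turn right 51°, forward 1.6 m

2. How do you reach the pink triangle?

turn right 95°, forward 6.0 m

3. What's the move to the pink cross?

turn left 83°, forward 4.7 m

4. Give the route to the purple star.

turn left 47°, forward 6.1 m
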